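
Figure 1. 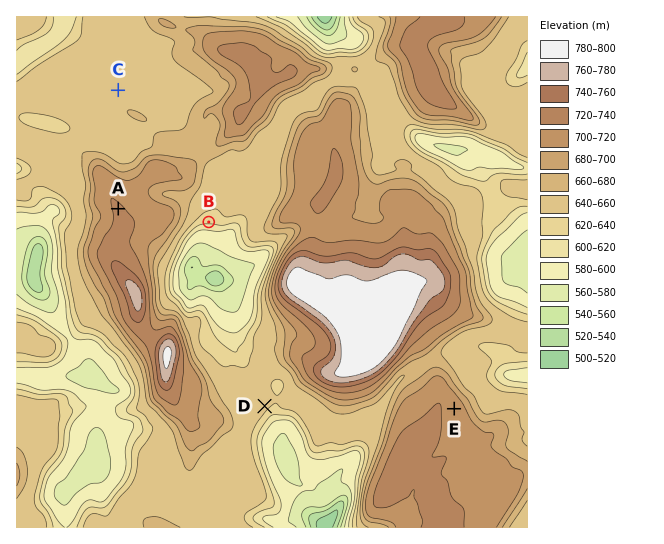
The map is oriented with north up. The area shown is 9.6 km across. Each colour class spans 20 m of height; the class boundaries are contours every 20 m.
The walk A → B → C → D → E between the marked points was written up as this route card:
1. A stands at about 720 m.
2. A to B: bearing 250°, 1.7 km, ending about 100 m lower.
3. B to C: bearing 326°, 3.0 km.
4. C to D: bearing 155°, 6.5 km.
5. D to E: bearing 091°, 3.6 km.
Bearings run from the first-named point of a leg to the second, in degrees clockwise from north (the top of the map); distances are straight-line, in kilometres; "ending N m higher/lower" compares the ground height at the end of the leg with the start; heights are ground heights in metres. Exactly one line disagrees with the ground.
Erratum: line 2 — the bearing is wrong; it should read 98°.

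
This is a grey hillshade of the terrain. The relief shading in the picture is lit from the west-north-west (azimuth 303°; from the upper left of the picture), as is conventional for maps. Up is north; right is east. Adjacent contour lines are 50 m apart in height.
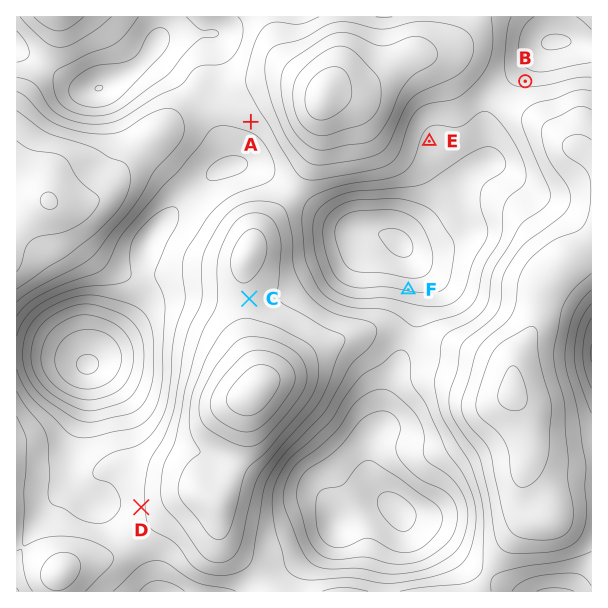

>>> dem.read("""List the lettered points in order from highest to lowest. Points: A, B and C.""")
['C', 'A', 'B']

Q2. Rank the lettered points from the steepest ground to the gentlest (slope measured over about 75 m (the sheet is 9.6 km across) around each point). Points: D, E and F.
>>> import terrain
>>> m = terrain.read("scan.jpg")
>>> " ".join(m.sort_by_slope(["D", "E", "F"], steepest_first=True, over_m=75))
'F D E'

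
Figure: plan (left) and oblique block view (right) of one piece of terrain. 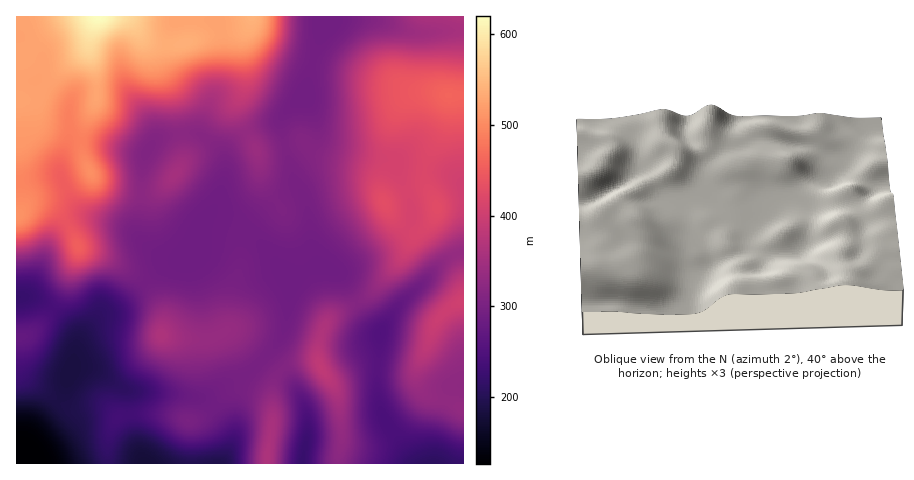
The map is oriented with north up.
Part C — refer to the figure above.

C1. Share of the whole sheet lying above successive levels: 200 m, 95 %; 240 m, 88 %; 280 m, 80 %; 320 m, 50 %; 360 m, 34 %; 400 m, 26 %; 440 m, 16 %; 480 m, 12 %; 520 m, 7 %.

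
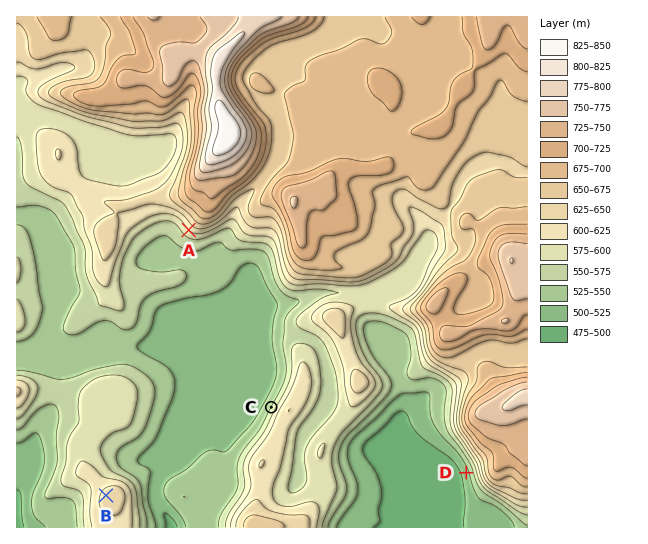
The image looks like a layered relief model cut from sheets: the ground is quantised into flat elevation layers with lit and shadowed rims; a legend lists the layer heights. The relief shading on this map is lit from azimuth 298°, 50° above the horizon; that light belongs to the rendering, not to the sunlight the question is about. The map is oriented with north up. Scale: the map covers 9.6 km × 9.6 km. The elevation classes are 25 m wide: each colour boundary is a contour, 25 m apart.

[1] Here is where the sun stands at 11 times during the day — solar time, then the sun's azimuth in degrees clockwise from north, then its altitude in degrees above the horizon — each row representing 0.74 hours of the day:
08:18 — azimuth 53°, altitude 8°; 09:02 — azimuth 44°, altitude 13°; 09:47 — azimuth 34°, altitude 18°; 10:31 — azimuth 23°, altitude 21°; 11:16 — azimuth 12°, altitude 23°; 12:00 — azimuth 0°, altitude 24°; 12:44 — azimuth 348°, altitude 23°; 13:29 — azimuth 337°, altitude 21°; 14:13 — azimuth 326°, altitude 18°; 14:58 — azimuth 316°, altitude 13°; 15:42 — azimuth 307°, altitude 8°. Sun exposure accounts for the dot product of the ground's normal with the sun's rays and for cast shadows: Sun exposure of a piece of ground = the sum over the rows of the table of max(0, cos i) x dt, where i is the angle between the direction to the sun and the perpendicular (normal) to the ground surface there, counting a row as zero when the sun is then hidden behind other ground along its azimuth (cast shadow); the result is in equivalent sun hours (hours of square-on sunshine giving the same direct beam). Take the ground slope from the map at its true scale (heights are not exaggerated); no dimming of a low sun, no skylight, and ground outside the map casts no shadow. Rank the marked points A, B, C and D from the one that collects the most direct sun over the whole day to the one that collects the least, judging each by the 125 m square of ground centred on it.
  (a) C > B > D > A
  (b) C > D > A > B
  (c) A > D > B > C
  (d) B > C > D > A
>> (a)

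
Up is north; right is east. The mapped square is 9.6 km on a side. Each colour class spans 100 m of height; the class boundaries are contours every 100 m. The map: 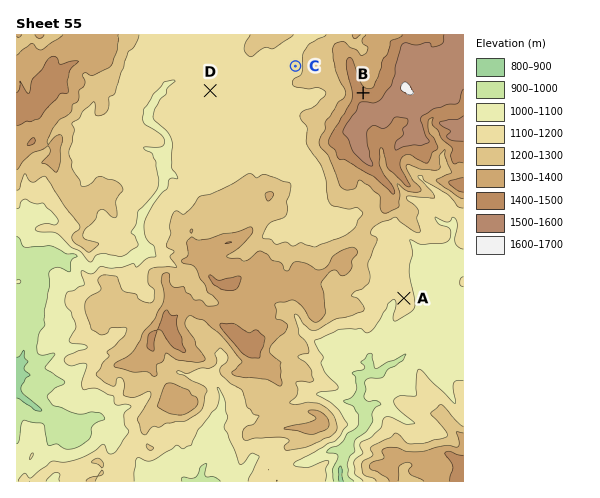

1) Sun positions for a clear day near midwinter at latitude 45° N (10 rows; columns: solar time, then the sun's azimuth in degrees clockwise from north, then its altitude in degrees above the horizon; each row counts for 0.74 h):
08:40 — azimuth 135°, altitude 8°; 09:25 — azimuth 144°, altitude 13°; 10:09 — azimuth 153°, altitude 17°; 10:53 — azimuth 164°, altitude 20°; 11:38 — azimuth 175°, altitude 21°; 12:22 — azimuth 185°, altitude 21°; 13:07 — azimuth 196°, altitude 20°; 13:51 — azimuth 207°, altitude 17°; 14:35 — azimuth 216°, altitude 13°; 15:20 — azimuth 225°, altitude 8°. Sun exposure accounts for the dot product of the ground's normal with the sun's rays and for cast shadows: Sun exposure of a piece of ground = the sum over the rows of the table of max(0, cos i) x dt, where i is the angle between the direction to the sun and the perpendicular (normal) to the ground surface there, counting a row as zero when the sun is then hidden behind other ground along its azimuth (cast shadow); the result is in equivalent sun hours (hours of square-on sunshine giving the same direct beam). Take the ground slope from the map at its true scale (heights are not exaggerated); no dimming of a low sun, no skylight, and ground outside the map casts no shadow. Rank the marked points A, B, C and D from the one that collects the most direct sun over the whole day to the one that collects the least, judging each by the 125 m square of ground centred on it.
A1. A > C ≈ D > B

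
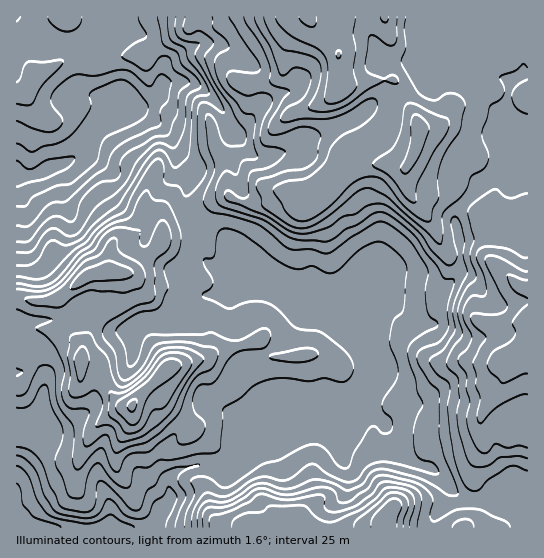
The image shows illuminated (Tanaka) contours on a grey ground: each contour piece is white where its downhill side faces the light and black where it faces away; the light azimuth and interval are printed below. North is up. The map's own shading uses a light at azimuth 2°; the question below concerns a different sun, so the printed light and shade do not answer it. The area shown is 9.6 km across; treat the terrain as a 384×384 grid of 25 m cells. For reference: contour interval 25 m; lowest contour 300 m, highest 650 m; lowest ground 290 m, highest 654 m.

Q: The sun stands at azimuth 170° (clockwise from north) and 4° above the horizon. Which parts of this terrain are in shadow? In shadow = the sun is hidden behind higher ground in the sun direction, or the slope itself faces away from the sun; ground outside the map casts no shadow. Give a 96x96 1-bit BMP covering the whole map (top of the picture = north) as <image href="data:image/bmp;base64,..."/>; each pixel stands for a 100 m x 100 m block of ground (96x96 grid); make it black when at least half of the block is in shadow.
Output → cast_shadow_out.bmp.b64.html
<image width="96" height="96" href="data:image/bmp;base64,Qk2+BAAAAAAAAD4AAAAoAAAAYAAAAGAAAAABAAEAAAAAAIAEAAATCwAAEwsAAAIAAAAAAAAA////AAAAAAAAAAAAAAAAAAAAAAAAAAAMAgAA/4AA8AAAAAAf//wA//AA//gAAAAP//w8//wA/+AAAAAP//n+P/4A/4AAAAAH////P/+A/gAAAAAD///////n+AAAAAAA////////4AAAAAAAf///////wAAAAAAB////////wAAAAAAB///////+AAAAAAAB///////8AAAAAAAA///////4AAAAAAAAf//////wAAAAAAAAP//////gAAAAAAAAD//////gAAAAAAAAB//////AAAAAAAAAB//////AAAAAAAAAA//////AAAAABAAAA/////+AAAAABgAAAf//f/+AAAAABwAAAH/8P/8AAAAAA4AAAB/gH/8AAAAAADwAAAGAD/4AAAAAAD4AAAAAB/4AAAAAAD4AAAAAA/wAAAAAAD8AAAAAA/wAAAAAwD+AAAAAAfgAAAAAwH/AAAAAAfgAAAAAAH/gAAAAAPAAAAAAAH/wAAAAAPAAAAAAAD//AAAAAGAAAAAAIf//8AAAAAAP/gAAMf//+AAOAAA///AAMf///gAfgAA///wAGf///4APgAB//fwAPH////APAAB/8AAA+H////gAAAA/4AAA+D//8AgAAAA/4AAAOA//8AAAAAA/w/wAMAP/4AAAAAABz/8AAgD/wAAAAAAB//8AAAB/AAAAAAAA/8D/AAA+AAAAAAAAf4D/gAAcAAAAAAAAfwD/wAAAAAAAAAAAfgD/8AAAAAAAAAAAfgP/+AAAAAAAAAAAPAf//wwAAAAAAAAAPA////4AAAAAAAAAGD////8AAAAAAAAAEP////8AAAAAAAAAA/7///4AAAAAAAAAB/7//8gAAAAAAAAAB/7//8AAAAAAAAAAB/7///gAAAAAAAAAAez///wAAAAAAAAAAAD///4AAAAAAAAAAAD///4AAAAAAAAAAAD///4AAAAAAAAAAAD///4wAAAAAAAABwD///8wAAAAAAAAB4D///8wYGAAAAAAA4D///8YcMAAAAAAAwD///8MfwP+AAAAAAD///+Ofw//AAAAAAD///+Gfg//gAAAAAD////GPh//wAAAAAD////iCB//wAAAAAD////yAD//wB4AAAD////8AP//wB4AAAD////8Afz/gA4AAAAf///8AfgOOAQAAAAH///8APAAPgAAAAAD///4AJQAH4AAAAAB///4AAYAB8AAAAAA///wAAeAAeAHAAAAf//wBAfAAGA/AAAAf//wPAP4AAB/AAAAP//4fAP+AAB/AAAAP//w+AP/gAB+4AAAD//j+AD/gAB+4AAAAD+D8AA/wAB44AAAAB8D8AAHwABwQAAAAAAB4D4BgABwAAAAAAAAQHwAAAAgAAAAAAAAAHgAAAAAAAAAAAAAAGAAAAAAAAACAAAADwAAAAAAAAAAAAAAPwAAAAAAAAAAAAMAPgAAAAAAAAAAAAAAGAAAAAAAAAAAAAAAAAAAAAAAAAAAAAAAAAAAAAAAAAAAAAAAAAAAAAAAAAAAAAAAAAAAAAAAAAA="/>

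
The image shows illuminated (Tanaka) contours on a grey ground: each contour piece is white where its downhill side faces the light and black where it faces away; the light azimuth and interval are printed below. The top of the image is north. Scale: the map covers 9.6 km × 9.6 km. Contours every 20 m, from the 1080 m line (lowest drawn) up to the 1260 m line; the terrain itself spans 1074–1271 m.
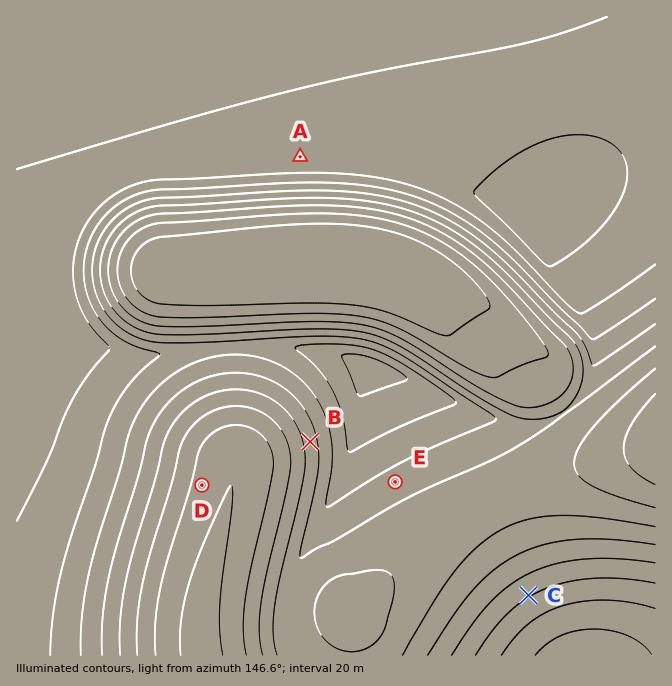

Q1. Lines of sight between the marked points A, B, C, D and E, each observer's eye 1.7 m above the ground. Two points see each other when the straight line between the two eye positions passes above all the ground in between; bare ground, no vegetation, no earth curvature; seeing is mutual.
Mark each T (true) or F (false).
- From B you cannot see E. T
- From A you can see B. F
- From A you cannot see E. T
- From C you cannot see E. F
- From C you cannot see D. T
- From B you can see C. F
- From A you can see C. T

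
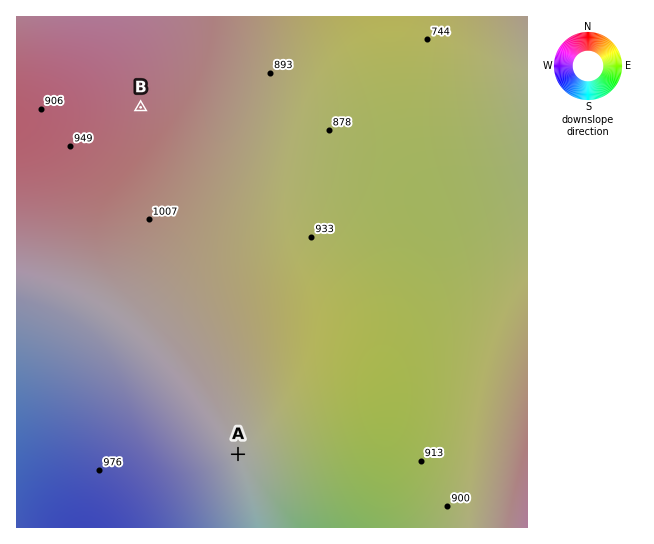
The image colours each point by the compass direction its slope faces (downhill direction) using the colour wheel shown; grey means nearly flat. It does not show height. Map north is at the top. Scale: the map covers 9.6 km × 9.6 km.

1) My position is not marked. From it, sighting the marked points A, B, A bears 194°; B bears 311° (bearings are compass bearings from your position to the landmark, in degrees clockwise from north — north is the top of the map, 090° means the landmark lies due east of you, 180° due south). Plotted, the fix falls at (292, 239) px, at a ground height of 950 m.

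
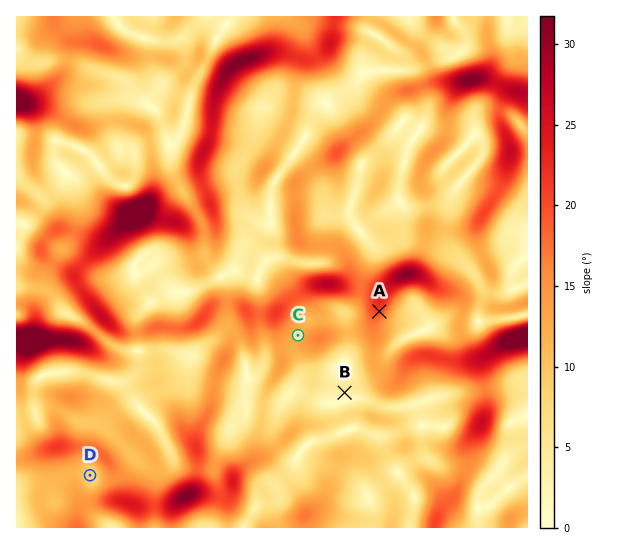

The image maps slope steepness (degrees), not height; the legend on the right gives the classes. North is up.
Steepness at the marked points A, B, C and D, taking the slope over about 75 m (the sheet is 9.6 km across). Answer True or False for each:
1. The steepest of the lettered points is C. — False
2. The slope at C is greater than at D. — True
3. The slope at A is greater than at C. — True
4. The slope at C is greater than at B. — True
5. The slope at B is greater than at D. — False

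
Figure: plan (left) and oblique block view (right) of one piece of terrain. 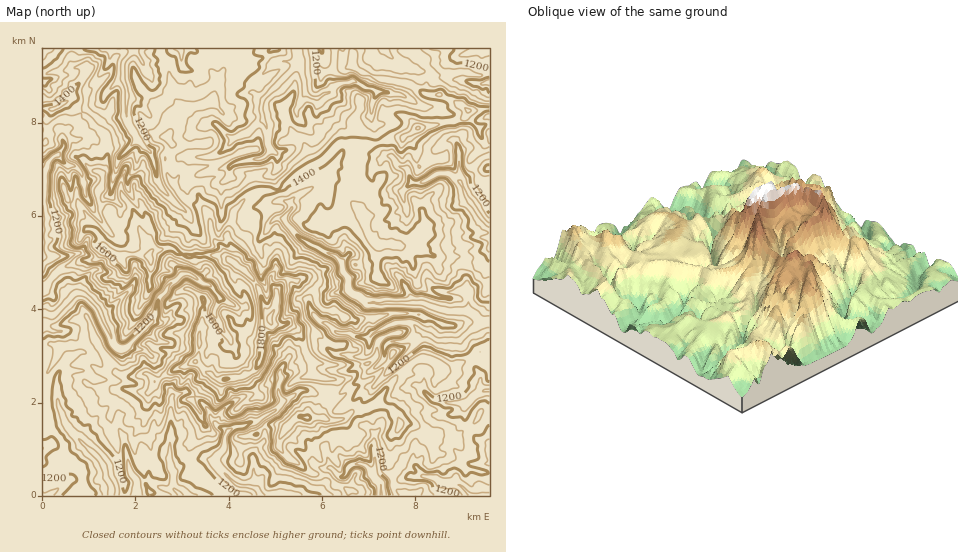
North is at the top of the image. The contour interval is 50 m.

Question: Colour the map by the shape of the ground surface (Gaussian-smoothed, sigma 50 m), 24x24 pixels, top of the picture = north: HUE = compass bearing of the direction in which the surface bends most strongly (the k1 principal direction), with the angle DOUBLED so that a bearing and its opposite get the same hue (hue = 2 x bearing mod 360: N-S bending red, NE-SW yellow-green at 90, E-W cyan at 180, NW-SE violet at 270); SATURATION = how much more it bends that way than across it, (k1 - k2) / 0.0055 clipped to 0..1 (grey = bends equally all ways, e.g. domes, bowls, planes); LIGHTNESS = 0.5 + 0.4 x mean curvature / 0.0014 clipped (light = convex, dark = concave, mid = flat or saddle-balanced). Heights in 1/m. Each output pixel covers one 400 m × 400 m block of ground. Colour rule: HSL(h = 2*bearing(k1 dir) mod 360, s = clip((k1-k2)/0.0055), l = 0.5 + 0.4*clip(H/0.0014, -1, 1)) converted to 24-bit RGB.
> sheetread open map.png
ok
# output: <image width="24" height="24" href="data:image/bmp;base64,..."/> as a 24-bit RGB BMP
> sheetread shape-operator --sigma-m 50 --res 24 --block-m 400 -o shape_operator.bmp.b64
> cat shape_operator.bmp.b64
<image width="24" height="24" href="data:image/bmp;base64,Qk32BgAAAAAAADYAAAAoAAAAGAAAABgAAAABABgAAAAAAMAGAAATCwAAEwsAAAAAAAAAAAAAWpFOYKBRnMqPQCNj1uWUKS7GQdOfhTCGZa9Yk9O8oRc4bh1xwIdFYFw0c345K9WLw5PnuXLQD4uSYMzD3oKNejoXhh8hgHJEoYejhKKwoLvFPSBQ400OeMh9R2nSY7pSjL59UBRK3OjTQyl4ikhEqOTNatnp4HkPIWsALgAz5ejJhm5LpyctcLaqVL2zZcmgd5NUhr+DPxcqgbJ1M+kki61fIyJfxbGem2RTEFFU05plGT1M8vK5baIrnLpNkS6bvZTJCjqG0MuNSoCOXq1nc5q0cKerlFuWm82ZZR9IYIyXrMmUdC+RssBqLUGOdXtL4dqkNQGAALgJtUj9s63wyliTlYdFNoE5VK9JciagYlvDq5XSdb6/mo63qWaxilGVw75rdkufg3eduK1nSFx/wYtrE1CNpjd67Pw0AJOx+9DrIF4TBC8S4azRx73rd2ngwmXUqIbIYMm7tIt3XGGrhJ46IUNg17HLqTN0oJd7dp2ekoi5fHO724ykITuYDrlToihH6NSXCDUMnu+iLwScUrAIYVIcn4dBPZ1SH29U3Ix8bX5CXBgrraNCXLV6MGcXZEivV6VosoVFeqNFNmXKoOjJ42Pvi1P5ceXXsuPz3Mb07ZGVCCAr6neamN3nZdHqTITfC1nHALpT3JjJP3KKxLeim21wX0CxrX93SoqSkUtYiOibJQsoskYMLbyRnjaV6sJnqaBQPCxS+OXTMy+IIWVqluObuB1k7J8s41L/KED/AIqXz8/uZW61uFm9wp/HaTq1lDJfsdmmNAdD/vhhANup5zvDO1uu7ebGMyaqQaCh6ZV1qi1FRdKEUZfDEYPirVMBCk0C/x8LJ7f3ST4TYEgjJGktoLtuI4Fpr4jY1vHLIAop3Z6QH7o/FzkBK34m6vS7NwmUdo3RYTKP2vnSjcXsNQkncBzr1vD1y731Nzz/tB3/sNjxXqvfy02fcUc3gtaPE0MtaQoMnqwwH4ld+9jQACdNWSnP0/jTLAAzgFUTTOFz96uLVCYeE9+fFKwVQBgVLBgHKy0GQkoBZlwNbuEcIEKYzIqe4pWxdD9VLGeU2H/cEdMs9OlxBlpvGMYAMwYAmjKYv4BBEP7/4v3A2Zzxmafbecm5IgA11MHn1fbwcwt1QzLXz9GCISdTjtaXWH0l7w+Q8CN3MH8cvKP6uvXNZySZh0rkgZvvoszp1PfsJQ9I8+alIFg+uJKavQ5rATXHycBchydEg8+ZTT6goc+oboG3Y6KiRieb65nJCMiIsO/fcTxMucuFU3HkSKDIdyRewuxCrIpJJzZ0ydCMkS5mLgoFt99iKDR3lcaWjpe4lYe6kbCAZpFea6BNlYIzMihkSZZ60vnTpRZWV2Shy9+yR1J+i0uRlzdzFdxNqGNKvnxtNYMNpAeussnVrY2zXmqhjLV/XYtTO0F5xLCZjnyshaK6ojOjTCp0fOGLsgBskuuNE37lmdZ5iEembhRTndeqPCqU3aWyeIpb20lOCF5VqJ6Qdmh5gp6IlJ6Bh8CpMhl9zNekan5FfjQ0pSdHIiVv6P/MJgdPAG6k9v+OpcRsRgs8ZcGLt7x1LGc/f35P043HwpXgamK+R4dBbYWDl551nHR7tY5MD3c3ToMP79zpLw471enVB66UewAPS9zzGd70Nf8y5UeJFxXNaG6nWXW43GjfD3opyYpKHziK0Z63vpTDZIF4jZV0VZZpznLCiAp+69KSdo4DEzPAX7IyH9ZxPMjso3Vc0pF7AIpBSAEst91cTHGfuYw/JJlSy5fnSOpUcAlPPokyVZZ8zpa3dH+dvIKkYBZjmNp5UZJLxNF5HQ5Y1IyH1ZdOMoZmZppTrM+oXyNyV8XOqsHShoJdR4VKqCBAPHwhlbEgLDyGhs20h0d/ZJ5er35sSmeHTkWn45LMzrXroj68JGNOqO+j9NP4UZ+AYbl/z3JhDg4/0r5xhJp7qYWSqGmhec3ApJK+Ly1/kr2UG499bdK8iWioyHZuDjqBsNrZhsiyUzIjjTxU0tH3V3Lsey1778DGoV1TFqMcPxNeb9Z9o2uHe6B/aWeOtJeFlYpWkzRxMXhZ4HCCizAUFEQguuvMZAAmaV4QZDwSjNfik9nkd7+AfHRFJna9vMJW45+JZ2LlFUWfjymZorl2TGWJgFJOq49/inJ+UruoUlDMXqIyyWW+vkjSgY0Aktvut9PtZWfKh3dGo6RA1ido1hceW1g8grdOzsdLtRs7H7KBhTGWm8mWcTammX+lgIp0ooSiqWuwv15FN1B9b8ZoZFOL2tOoRmFskkqNk3i6gcOSnFZzSnk2eYNH"/>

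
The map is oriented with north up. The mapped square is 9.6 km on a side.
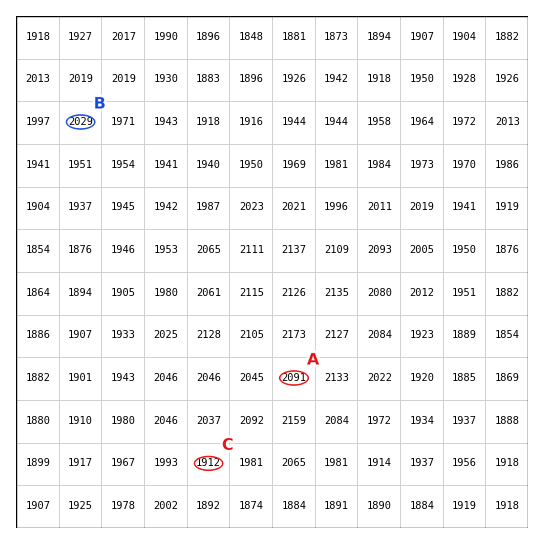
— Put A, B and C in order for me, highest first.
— A B C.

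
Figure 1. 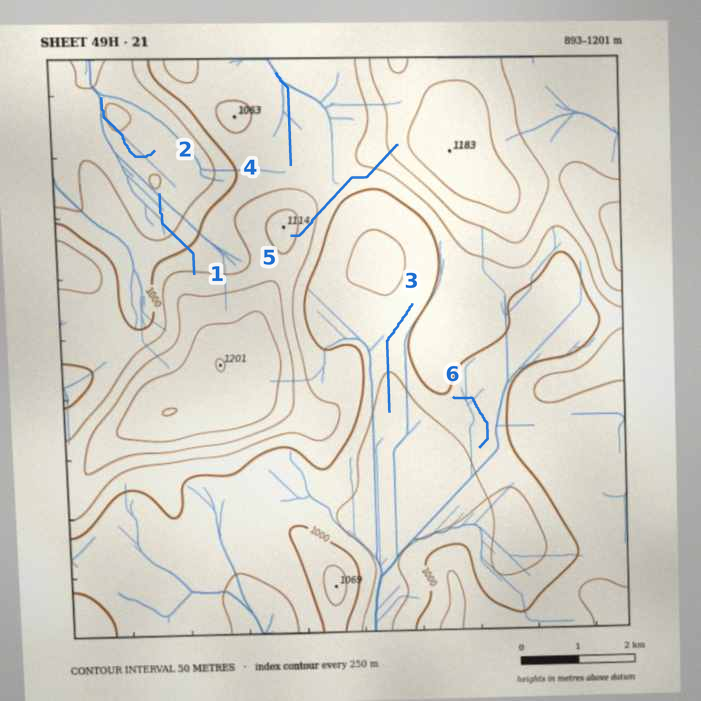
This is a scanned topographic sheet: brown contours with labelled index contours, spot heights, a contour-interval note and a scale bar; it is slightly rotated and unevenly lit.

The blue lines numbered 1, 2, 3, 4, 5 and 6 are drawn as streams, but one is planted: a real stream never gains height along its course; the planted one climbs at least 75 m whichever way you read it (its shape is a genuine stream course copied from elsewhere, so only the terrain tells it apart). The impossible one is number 5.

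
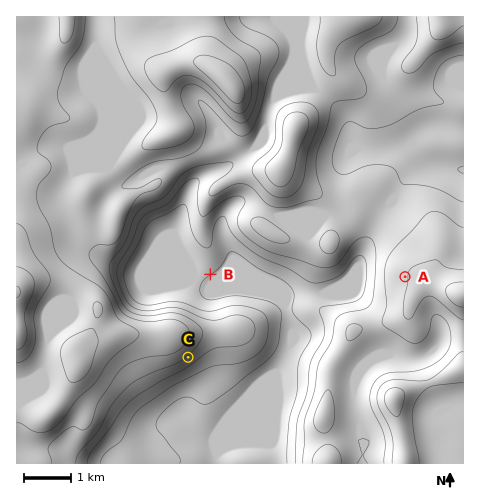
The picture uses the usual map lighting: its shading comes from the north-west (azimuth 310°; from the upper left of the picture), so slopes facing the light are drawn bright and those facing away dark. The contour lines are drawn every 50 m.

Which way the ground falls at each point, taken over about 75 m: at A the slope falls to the W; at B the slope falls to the SE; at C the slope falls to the SE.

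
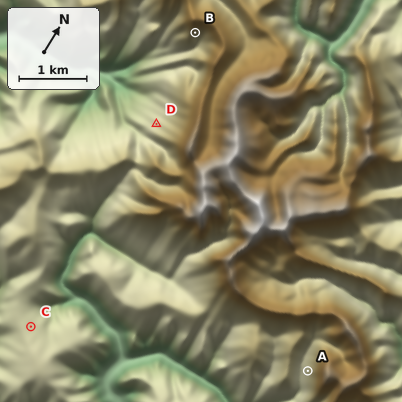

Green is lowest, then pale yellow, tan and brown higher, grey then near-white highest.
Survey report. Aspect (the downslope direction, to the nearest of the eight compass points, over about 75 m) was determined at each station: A SW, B SE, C N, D W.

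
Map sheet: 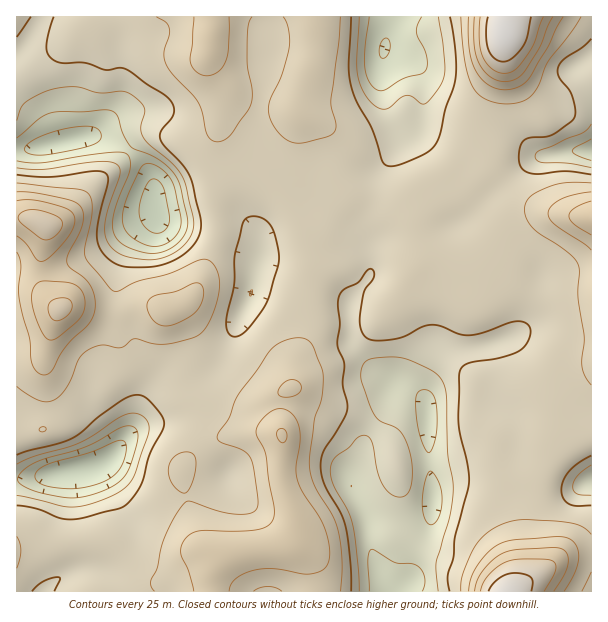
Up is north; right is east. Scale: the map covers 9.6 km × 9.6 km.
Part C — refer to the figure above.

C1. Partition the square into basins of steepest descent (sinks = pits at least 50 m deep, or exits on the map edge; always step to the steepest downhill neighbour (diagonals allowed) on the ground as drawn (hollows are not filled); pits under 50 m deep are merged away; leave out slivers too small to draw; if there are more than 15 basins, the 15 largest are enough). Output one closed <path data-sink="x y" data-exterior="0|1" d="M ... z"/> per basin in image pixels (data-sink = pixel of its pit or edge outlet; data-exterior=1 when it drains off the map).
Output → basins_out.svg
<path data-sink="155 209" data-exterior="0" d="M312 16l-296 1 0 411 19 2 7 0 2-2 0-72 8-29 8-19 12-2 29 6 21 0 18-6 12 0 19 6 5 6 10 24 0 35 7 19 40 31 23 5-14 1-27 6-12 6-21 22 2 24 14 48 8 11 17 8-11 12 0 22 101-1-3-25-4-12-11-12 1-15-14-45 1-44-3-15 0-24 3-6 9-6 2-22 7-17 6-24 0-75-3-13-36-66 2-17 12-12 13-21 3-22 18-47 2-21z"/><path data-sink="390 591" data-exterior="1" d="M336 193l-2 1-10 21-20 21 4 34-1 54-5 20-8 21-2 22-7 4-5 8 0 24 3 15-1 44 14 45-1 15 11 12 4 12 3 25 200 1 17-14 5-8 1-79 5-17 19-43 4-27 6-11 22-18 0-78-41 1-15-3-26-12-22-15-6 0-6 5-3 11-5-6-15-4-25-4-14 1 4-10 0-46-10-5-31-4-15-6-23-4z"/><path data-sink="77 471" data-exterior="0" d="M152 306l-12 0-18 6-21 0-30-6-11 2-4 6-12 42 0 72-2 2-26-1 1 163 194-1 1-21 11-12-17-8-8-11-14-48-2-24 21-22 12-6 27-6 14-1-23-5-40-31-7-19 0-35-10-24-5-6z"/><path data-sink="384 48" data-exterior="0" d="M504 16l-191 1 5 13 0 15-20 53-2 18-10 19-18 21 2 18 20 35 13 26 21-20 11-22 4 3 23 4 21 8 25 2 11 6 15-23 28-6 25-22 3-6 0-9-10-18-4-15 4-10 20-42 5-30z"/><path data-sink="591 150" data-exterior="1" d="M591 16l-86 1 0 18-5 30-20 42-4 10 4 15 10 18 0 9-3 6-16 16-16 9-21 3-10 13-8 13 2 42-4 10 14-1 25 4 15 4 5 6 3-11 16-18 10-21 11-11 23-9 56 2z"/><path data-sink="591 480" data-exterior="1" d="M591 428l-16 0-15 4-10 26-9 16-5 17-1 18 1 52-5 17 35-22 26-4z"/>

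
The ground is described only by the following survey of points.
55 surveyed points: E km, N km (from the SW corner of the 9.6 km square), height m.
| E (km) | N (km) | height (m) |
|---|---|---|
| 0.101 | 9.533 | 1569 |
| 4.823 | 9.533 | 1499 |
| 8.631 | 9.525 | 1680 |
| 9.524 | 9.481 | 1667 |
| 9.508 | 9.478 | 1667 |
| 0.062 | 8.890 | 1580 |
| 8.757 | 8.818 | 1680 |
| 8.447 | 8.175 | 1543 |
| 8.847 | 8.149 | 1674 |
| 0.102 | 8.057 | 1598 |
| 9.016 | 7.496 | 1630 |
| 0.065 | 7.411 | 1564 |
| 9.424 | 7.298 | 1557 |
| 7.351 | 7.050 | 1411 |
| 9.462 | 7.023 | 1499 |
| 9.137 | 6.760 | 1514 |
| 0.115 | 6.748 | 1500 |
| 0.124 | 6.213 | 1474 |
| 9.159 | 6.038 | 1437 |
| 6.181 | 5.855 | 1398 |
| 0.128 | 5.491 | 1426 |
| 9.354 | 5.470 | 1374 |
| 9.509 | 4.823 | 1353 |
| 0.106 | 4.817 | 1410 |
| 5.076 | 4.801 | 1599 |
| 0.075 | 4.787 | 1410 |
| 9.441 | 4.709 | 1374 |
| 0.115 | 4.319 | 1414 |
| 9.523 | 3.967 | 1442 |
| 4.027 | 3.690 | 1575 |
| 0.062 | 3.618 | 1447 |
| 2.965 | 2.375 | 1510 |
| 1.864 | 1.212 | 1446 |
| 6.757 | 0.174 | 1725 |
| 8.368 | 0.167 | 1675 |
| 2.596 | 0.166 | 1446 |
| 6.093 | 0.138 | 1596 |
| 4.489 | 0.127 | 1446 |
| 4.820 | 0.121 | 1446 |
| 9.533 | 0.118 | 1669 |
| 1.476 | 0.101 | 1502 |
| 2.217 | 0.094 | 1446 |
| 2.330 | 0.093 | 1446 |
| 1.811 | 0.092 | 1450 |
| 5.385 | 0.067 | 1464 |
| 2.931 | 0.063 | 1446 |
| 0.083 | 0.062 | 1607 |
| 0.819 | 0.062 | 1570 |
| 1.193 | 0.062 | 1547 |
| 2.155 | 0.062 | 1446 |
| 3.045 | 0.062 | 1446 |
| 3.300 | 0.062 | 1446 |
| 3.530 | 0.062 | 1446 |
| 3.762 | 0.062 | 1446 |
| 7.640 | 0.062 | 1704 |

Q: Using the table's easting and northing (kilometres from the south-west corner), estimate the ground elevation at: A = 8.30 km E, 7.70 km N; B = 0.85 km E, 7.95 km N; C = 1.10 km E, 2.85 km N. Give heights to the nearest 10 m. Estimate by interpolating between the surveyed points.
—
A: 1510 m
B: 1600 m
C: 1470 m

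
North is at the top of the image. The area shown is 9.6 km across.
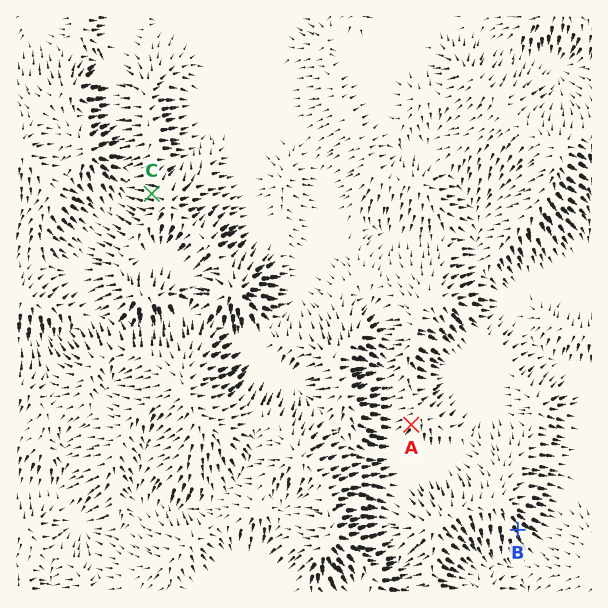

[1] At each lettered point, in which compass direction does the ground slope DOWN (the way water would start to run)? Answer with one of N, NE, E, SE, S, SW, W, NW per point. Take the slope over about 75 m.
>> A SW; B SE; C W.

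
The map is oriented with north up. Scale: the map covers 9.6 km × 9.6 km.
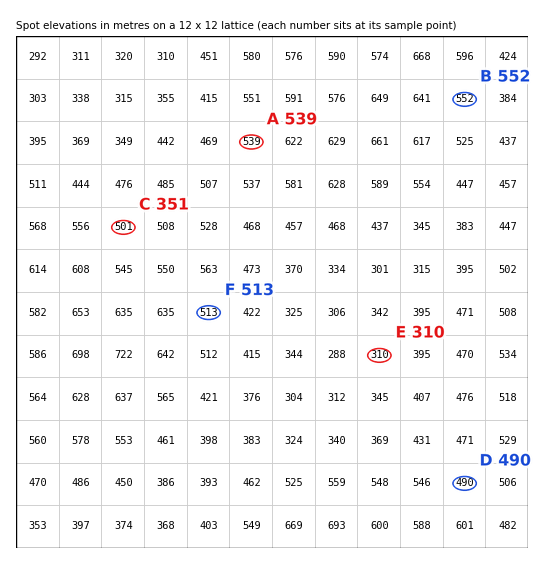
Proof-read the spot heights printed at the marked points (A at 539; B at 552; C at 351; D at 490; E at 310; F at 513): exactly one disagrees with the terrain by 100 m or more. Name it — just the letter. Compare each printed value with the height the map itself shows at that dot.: C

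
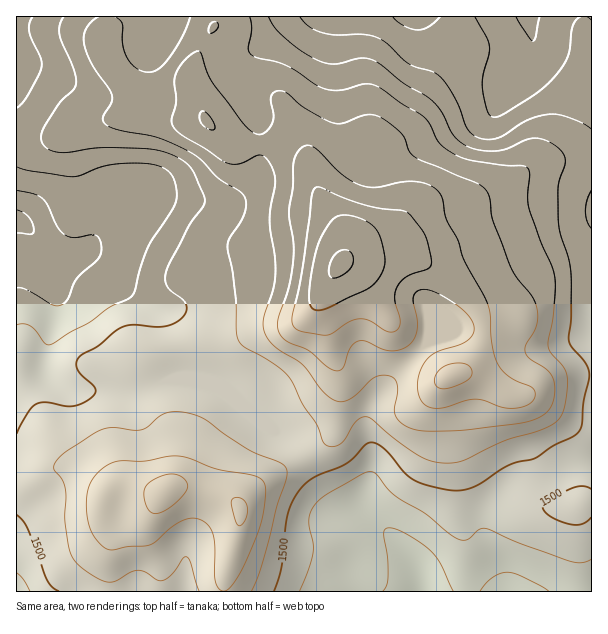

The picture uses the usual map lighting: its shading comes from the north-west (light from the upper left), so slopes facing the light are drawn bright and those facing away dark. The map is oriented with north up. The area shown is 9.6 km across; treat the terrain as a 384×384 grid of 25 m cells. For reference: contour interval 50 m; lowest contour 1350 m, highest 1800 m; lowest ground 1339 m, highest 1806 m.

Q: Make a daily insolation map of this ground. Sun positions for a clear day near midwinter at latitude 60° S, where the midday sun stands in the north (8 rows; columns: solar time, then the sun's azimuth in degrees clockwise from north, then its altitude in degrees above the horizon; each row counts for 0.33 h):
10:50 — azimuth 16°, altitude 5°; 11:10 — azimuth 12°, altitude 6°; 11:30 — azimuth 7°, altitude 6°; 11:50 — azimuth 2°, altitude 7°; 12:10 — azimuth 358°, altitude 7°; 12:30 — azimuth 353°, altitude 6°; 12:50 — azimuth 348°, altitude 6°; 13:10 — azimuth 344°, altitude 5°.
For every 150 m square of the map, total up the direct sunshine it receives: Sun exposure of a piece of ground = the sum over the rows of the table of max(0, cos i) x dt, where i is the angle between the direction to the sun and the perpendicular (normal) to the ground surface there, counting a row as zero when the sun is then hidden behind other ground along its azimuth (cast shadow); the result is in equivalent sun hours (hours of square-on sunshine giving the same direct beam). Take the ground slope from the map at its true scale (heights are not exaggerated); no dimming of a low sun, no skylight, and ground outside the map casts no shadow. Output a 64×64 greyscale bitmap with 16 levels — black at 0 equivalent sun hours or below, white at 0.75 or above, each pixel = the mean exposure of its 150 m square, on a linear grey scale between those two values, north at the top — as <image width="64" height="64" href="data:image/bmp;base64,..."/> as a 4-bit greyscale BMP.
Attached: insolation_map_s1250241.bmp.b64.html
<image width="64" height="64" href="data:image/bmp;base64,Qk12CAAAAAAAAHYAAAAoAAAAQAAAAEAAAAABAAQAAAAAAAAIAAATCwAAEwsAABAAAAAAAAAAAAAAABEREQAiIiIAMzMzAERERABVVVUAZmZmAHd3dwCIiIgAmZmZAKqqqgC7u7sAzMzMAN3d3QDu7u4A////ACIiIRESIzNDMiMzMiIjMzM0REREREREREREREREQzMyIjMyEQARESMzNEVDIiMzRERFVVVVVURERDMzMzMiIRESNEIRAAAAEjNEVlMiIzRERFVVVVVVQzMzIiIiERERESNEQyEREAABIzRWVCIjRFVVVVVVVVQiIiIiIhEAAAARM0VUMiMyAAEiI0VUMiNEVVVVRFVVQiERIiIhAAAAARFEREVDNEQhAAARNFUyIjRVZmVVVVQiEREjMyEAAAEREkRERVREVUIQAAATRUIiNFVmZmZVQiERESMzIRERESIiNERFVERFQyAAAAI0QyI0RVZmZlQyERESIyIiIiIjMzMjRVZVREREMQAAASRUQzMzREREQyEQERIiIiMzREREMyNFZmVURERDEAARJGZkMiIhESMiEQABEREREjRFVmVUMzRWZmVERVVCIiNWiYUyERAAARERAAAAERERI0Vmd3dUM0Vnh1RWeHZVZ5q7l0IRAAAAEREQAAAAABERNFZ4mXZURWiZh4mrqZmrzdy5dSEAAAABEQAAAAAAAAADRWiqh2VWeau6rN3dzMzMzMyoUhAAAAAQAAAAABAAAAA0VoiHd2Z4m7vM3u7ty6q7zcqFMQAAAAAAAAAREAAAABNEVXd3d3eJq7vM3cupmau8qYdTEAAAAAAAAAAAAAAAASMzZmd3eIiaqqqqmYiJqqmHdmUyERAAAAAAAAAAAAAAEiNmd4iZmZqpiId3iJmphlVEVEMyEAAAAAAAAAAAAAABNHeImaqqqpmHd3iJmZhlQzMzMyEAAAAAAAAAAAAAAAJFeJmqqqqqmYiImZmYdlVDMiIiEQEjMxAAAAAAAAAAE1Z4mqqqqqmZmaqqqYdmVDMhEREAAkVlMAAAAAAAAAEkVXirqYiIiHeJmqmYdmVEMxABEAABNWYxAAAAEjREMzRFeKqXVVVVVWeIh2ZmVEMxAAAAARETVVMQAAAleId2VEVomGVDRERERVZmZlVEQyAAAAESIQAld1QhE1eaqql2VWd3VERFVERERFVEMzQyEAAAATMhABSKqYdmeZq8zKh2ZmZ2ZmZVVERDMzMzMyEAAAACMyEAAnre3KmIiazdyphmZ4mYh2ZVVVVEREQyEAAAAAIiEAABSd/+yXd3eKu6mHd4q7uph3eIh3ZmZUMQAAAAERAAAAA2i925dlVEVniImImrzLqpmqu6mId2VCIQAAABAAAAATVmaIdlUyIzRWepmavMu7u8zLuph3ZVVVQhAAAAAAI0VWZlVWVEMzNFZqqpqqqrvMy6mIh2VWZniHQQAAAAJXd1VlM1ZlVVVEVnqqmZmZq7uoZVVlVFVnialzEAAAFGiGNEEkVmZndlVWaqqYh3iJqYZDM0REVWeJqoUgAAAkVkEAATV3d4mHVVZpmph3d4iYdUMzREVVVmeJhkEAABIyAAACV3d4mYdVVmiZmIiIiId2ZUREVVVVVniHYyEAEiEAACV3d4iYd2ZmZ4iIiZmHd3d3ZVVVVVVVZ4h2QyIjIQACV3d3iId3d2ZneHd4iIdmeIh2VVVVVVVneIdlVFVTIjZ4dmd3d3iIdmiHVEVnZlVniYdlVVVVVVZ4mIdmZmZlZ3dmd3d3eJiHaoZCETRVVWeJmHZmZmVVRWeamId3eIh3Zmd4d3eIiId5dTEAE0VmZ3iIh3d3ZlREV5qpmYiImId3iJh3d3iId3YyIhESRWdneIiIiIh3ZURXmqq7uoiIiIiZmHd3d3d3cQEiIhI1Zndmd4mZiHdlVVaJvN7cqId3eIh2Znd3ZmZgACNEMjNFVUVWZmZmd3ZmZnnO//26h3ZmZmZmZ3ZlVVAAE1VUMiIiERERERNGZ3dmet//7cuph3ZmZmZmZmVVQAACRVQhAAAAAAAAACRnd2aKzd3MzMu6mHd3d2VVZVRAAAASIQAAAAAAAAAAE0VmZ5q7uqq8zdy6qZmYdVVUQzAAAAAAAAAAAAAAAAASNFVomrqpmavN3czMzLqHVUQzMQAAAAAAAAAAAAAAABI0VomqqpiImqvMze//7bl2VVVSIQAAAAAAAAAAAAABM0VnmqqYh3d3iavO////26mHd2RDMhAAAAAAAAAAACRVVniaqYdmVWZnis7////ty6qYhmZVQxAAAAAAAAACV3d3eJmZh2VWZ3eJvN7//+3cupmHd3dlQyERABEREkaJiHd4mqqYd3iJmZmaqrzd7ty6mYiIh3dmVUREVWVVeJmHdmeauqmZmau7uqmIiazd3KmZmYiIiIiHdmZ3d2eKqYZVZ5q6qqqqu8zLqYd3m83LqYiIiIiIiHZmZ3dmaKqodlVnmqqqqqu83cyph3eJvMupiIiIiIh2VEVmZVVpqpdmd4mqu7u7u8zdy6h3Znibu6mHeIiIhkMiNXiHVXmph3iau7u7u7u8zdy6mHZlVomqqYd3eIdkMiNXq7qYiIh3iavMzMy7u8zMzLmHZVRFaJqph3ZmZUMiJHm8zLuYdneaq8zMu7u7zMzLqYdlVERWiJiHZEQzIiNGeZq7zKdUVnmqvMy7u7u7u7qph2ZVRFZ3d3ZjMzIjNWd3d4m7p0MzV4q7u7u7zMu6qZmHdmZmZmZmZlREREVnd2VEV5qXQiI1iau7u7zMzLqZiId3d3d3ZmZmZVVWZ4iIZDNXiZdkREaJqqqqq7zMupmIh3d4iHdmZmZ3eIiImZiHZmeImId3d4mZmIiImZmZmIh3d3d3d2Znd3"/>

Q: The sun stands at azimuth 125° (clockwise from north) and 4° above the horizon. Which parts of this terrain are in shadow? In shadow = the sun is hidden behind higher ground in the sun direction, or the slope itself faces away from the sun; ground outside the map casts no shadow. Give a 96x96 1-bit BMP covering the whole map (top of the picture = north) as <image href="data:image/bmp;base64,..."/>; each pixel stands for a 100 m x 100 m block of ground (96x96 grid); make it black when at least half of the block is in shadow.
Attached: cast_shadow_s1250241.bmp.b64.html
<image width="96" height="96" href="data:image/bmp;base64,Qk2+BAAAAAAAAD4AAAAoAAAAYAAAAGAAAAABAAEAAAAAAIAEAAATCwAAEwsAAAIAAAAAAAAA////AAAAAAAwAAADgAAAAAAAAABwAAAHgAAAAAAAAAB4AAAPwAAAAAAAAAA4AAAPwAAAAAAAAAAQAAAPwAAAAAAAAAAAAAAf4AAAAAAAAAAAAAAf4AAAAAAAAAABwAAf4AAAAAAAAAAD4AAP8AAAAAAAAAAD4AAP8AAAAAAAAAAD8AAH8AAAAAAAAAAD8AAB8AAAAAAAAAAH8AAAIAAAAAAAAAAH+AAAAAAAAAAAAAAP+AAAAAAAAAAAAAAP+AgAAAAAAAAAAAAP/AwAAAAAAAAAAAAH/B4AAAAAAAAAAAAH/h+AAAAAAAAAAADH/z/AAAAAAAAAAADn///gAAAAAAAAAAD////gAAAAAAAAAAD////wAAAAAAAAAAD////gAAAAAAAAAAD////AAAAAAAAAAAD///8AAAAAAAAAAADz//wAAAAAAAAAAADx/+AAAAAAAAAAAADx/gAAAAAAAAAAAADz/gAAAAAABAAAAADz/g8AAAAAD4AAAADj/A8AAAAAD+AAAAAH8AAAAAAAD/AAAAAHAAAAAAAAB/gAAAAAAAAAAAAAB/wAAAAAAAAAAAAAB/wAAAAAAAAAAAAAA/8AAAADAAAAAAAAA/+AAAAHgAAAAAAAA//AAAAHwAAAAAAAAf/gAAAP8AAAAAAAAP/wAAAP/wAAAAAAAH/wAAAP/8AAAHAAAB/wAAAP/+D4APgAAAhwAAAP//H4B/wAAAAAAAAP//P4D/4AAAAAAAAP//PwH/8AAAAAAAAf//AAP/+AAAAAAAAf//AAf//AAAAAAAAf//gA///AAAAAAAA///4B///gAAAAAAA/8P8B///gAAAAAAA/8P+D///wAAAAAAA/+f/H///wAAAAAAA/+f/v///wAAAAAAAf+//////4AAAAAAAAB//////4AAAAAAAAD//////8AAAAAAAAB//////8AAAAAAAAB//////+AAAAAAAMA//////+AAAAAAAeA//////+AAAAAAAeAf//////AAAAAAAfAf//////AAAAAAAOAf//////fgAAAAAAAf/////4f4AAAAAAA//////Af8AAAAAAA/////+Af+AAAAAAA/////+Af+AAAAAAA/////+AP8AAAAAAA/////+AHgAMAAAAAf////+AAAAf8AAAAP////+AAAA/+AAAAH//h/8AAAA//AAAAD/8Af8AAAB//AAAAAfAAf8AAAB//gAwAAAAAf4AAAB//gD4AAAAAf4AAAA//wD8AAB4AfgAAAA//wD+MAD8AAABgAA//wD+fgH8AAADwAAf/4D+/gP8AAAHwAAf/8D//AP8AAAHwAAP/8D/+Af4AAAPwAAD/+D/8Af4AAAPwAAB/+D/8A/4AAAfwAAA//D/8A/4AAAfwAAAP/D/+B/4AAAfwAAAH/D/+B/4AAA/wAAAH/Dz+B/8AAA/wAAAD/AD+D/8AAA/wAAAB/AH+D/8AAAfwAAAB/AP+B/+AAAfwAAAA/Af+B/+AAAPwAAAA/B//A//AAACAAAAA/D//Af/AAAAAAAAA/g="/>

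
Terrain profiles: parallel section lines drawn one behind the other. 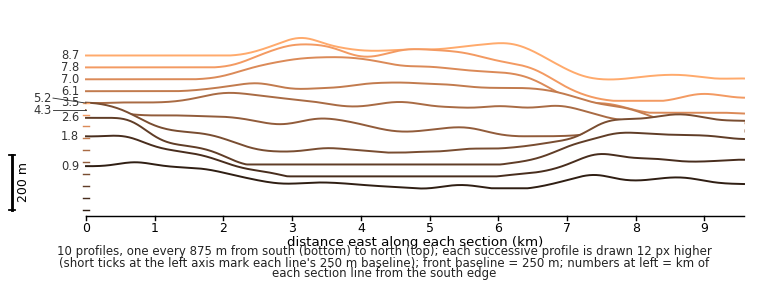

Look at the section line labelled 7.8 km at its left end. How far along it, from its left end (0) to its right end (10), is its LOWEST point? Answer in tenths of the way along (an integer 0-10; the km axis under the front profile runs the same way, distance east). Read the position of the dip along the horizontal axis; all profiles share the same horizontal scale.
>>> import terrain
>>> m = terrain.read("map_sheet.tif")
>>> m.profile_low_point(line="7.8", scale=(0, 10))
9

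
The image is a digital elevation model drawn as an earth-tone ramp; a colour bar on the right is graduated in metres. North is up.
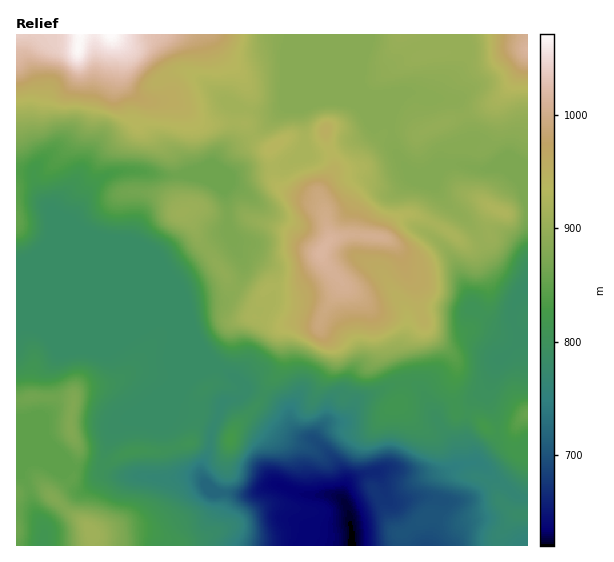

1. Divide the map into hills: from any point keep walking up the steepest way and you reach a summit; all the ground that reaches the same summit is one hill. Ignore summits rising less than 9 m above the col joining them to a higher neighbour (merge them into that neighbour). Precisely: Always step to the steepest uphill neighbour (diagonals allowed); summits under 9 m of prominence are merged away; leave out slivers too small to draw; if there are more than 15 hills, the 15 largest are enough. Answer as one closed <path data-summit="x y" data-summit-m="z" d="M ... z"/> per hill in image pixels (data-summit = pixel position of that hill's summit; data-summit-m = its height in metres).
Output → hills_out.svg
<path data-summit="322 252" data-summit-m="1016" d="M389 123l-7 0-9 4-8 8-34 16-13 4-8 0-5-2-4 4-23 10-32 3-16 7-26-1 20 12 4 19 0 24 15 29 1 9-7 18-10 11-28 3-15 4 5 27 14 23 8 10 11 4 16 10 6 6 2 6 8 0 11 4 17 11 7 10 4 13 10 9 11 3 11-16 21-6 13-20 40-16 10 0 10 4 18 30 0-4 8-6 24-5 13-8 9-10 8-24 6-3 16-18 6-2-5 0-5-5-5-16 4-15 9-10-23-14-6-6-9-15-11-25-33-32-8-12-2-8 3-6-10 4-12 0-6-6-13-22z"/><path data-summit="111 35" data-summit-m="1071" d="M365 34l-270 0 1 38-7 44-23 27-27 20 2-7-9-24 0-23 4-13 0-13-9-23 0-12 4-13-14-1-1 138 17 2 4 15 15 24 6 6 11 6 19-34 18-16 12-4 25 0 18 4 40-2 10-6 14-16 38-22 23-23 21-1 18-6 16 0 17 4 13 7-11-25 1-21 4-16z"/><path data-summit="91 531" data-summit-m="910" d="M213 365l-20 9-13 13-5 9-17 15-13 6-19 2-10 8-13 33 1 8 10 7-40-8-15 0-17-6-12 0-9 7-1 7 9 14 6 23 9 16-1 18 309-1 0-16-4-20-4-8-6-4-32-2-27-10-8 0-18 9-38-1-10-9-4-9 0-8 8-16 2-18 10-29 5-3 13-3 6-7-1-6-6-6z"/><path data-summit="71 431" data-summit-m="879" d="M167 314l-9 0-4 3-137 0-1 146 26-2 17 6 15 0 40 8-10-7-1-8 13-33 10-8 19-2 13-6 17-15 5-9 13-13 19-9-20-26z"/><path data-summit="527 49" data-summit-m="1014" d="M527 34l-162 1 0 13-5 27 0 10 3 8 6 14 17 16 3 1 6 25 9 16 10 12 16-2 15-10 20 0 10 4 14 0 10-4 19 12 10 14z"/><path data-summit="182 212" data-summit-m="906" d="M143 171l-25 0-9 3-11 7-13 14-16 29 8 7 14 8 100 99-7-33 15-4 28-3 10-11 7-18-1-9-15-29 0-24-3-15-4-7-18-10-42 0z"/><path data-summit="17 220" data-summit-m="851" d="M29 173l-13 0 0 143 138 1 4-3 8 0-75-75-14-8-7-6-12-6-6-6-15-24-4-14z"/><path data-summit="230 440" data-summit-m="825" d="M254 391l-8 0-7 7-13 3-5 3-10 29-2 18-8 16 0 8 4 9 10 9 16 1 22 0 18-9 8 0 27 10 28 0 8 4 2-20-13-23-16-15-14-4-8-8-4-13-7-10-12-8z"/><path data-summit="502 212" data-summit-m="926" d="M499 165l-10 4-14 0-10-4-20 0-4 1-4 5-4 8 0 5 10 15 33 32 11 25 9 15 22 16 9 3 1-98-4-9-6-6z"/><path data-summit="527 415" data-summit-m="856" d="M527 338l-6 1-16 18-6 3-10 27-18 17-6 21 0 12 7 19 0 7 13 4 13 15 19 15 9 2 2 0z"/><path data-summit="81 35" data-summit-m="1070" d="M94 34l-63 0-2 3-2 23 9 23 0 13-4 13 0 23 9 24 0 6 25-19 23-27 7-44z"/><path data-summit="527 515" data-summit-m="782" d="M485 467l0 6-2 8-14 17-15 4-14-1-10 45 98-1 0-45-11-3-19-15z"/><path data-summit="274 147" data-summit-m="938" d="M305 105l-19 1-23 23-38 22-14 16-14 6 4 2 29 2 16-7 32-3 23-10 3-4 0-28-3-17z"/><path data-summit="326 129" data-summit-m="953" d="M341 99l-23 2-17 7 3 17 0 27 2 2 12 1 13-4 34-16 8-8 12-4-18-16z"/><path data-summit="17 493" data-summit-m="861" d="M25 463l-9 1 0 81 26 1 2-18-9-16-6-23-9-14 0-4z"/>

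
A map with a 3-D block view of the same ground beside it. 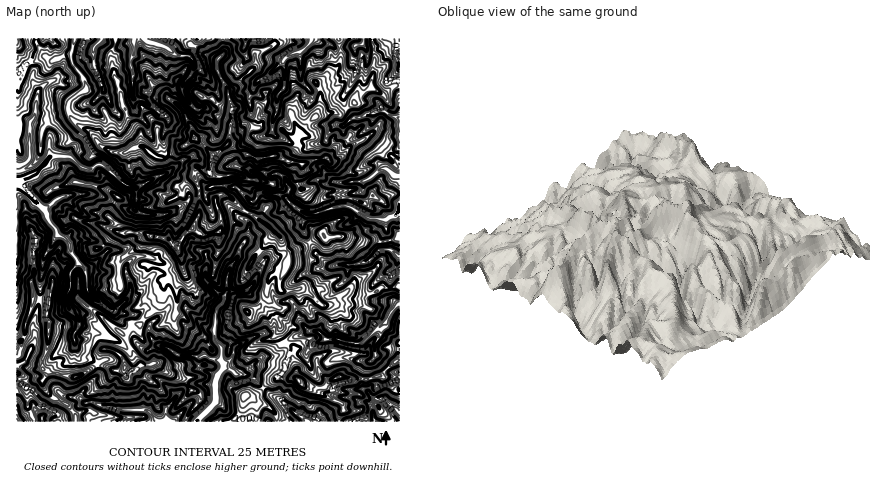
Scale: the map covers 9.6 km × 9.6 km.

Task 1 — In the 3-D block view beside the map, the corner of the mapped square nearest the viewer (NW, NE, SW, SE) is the NW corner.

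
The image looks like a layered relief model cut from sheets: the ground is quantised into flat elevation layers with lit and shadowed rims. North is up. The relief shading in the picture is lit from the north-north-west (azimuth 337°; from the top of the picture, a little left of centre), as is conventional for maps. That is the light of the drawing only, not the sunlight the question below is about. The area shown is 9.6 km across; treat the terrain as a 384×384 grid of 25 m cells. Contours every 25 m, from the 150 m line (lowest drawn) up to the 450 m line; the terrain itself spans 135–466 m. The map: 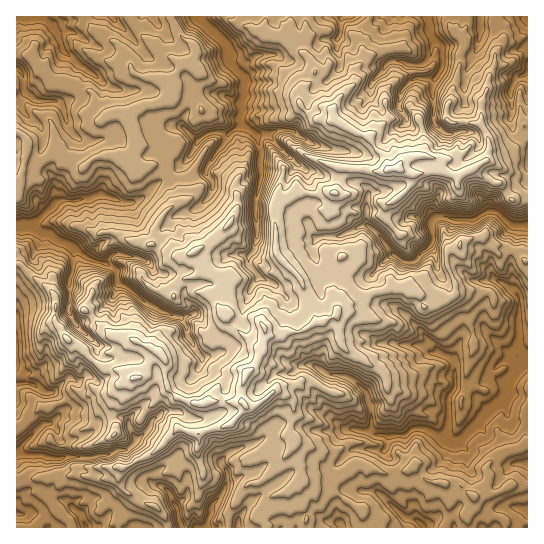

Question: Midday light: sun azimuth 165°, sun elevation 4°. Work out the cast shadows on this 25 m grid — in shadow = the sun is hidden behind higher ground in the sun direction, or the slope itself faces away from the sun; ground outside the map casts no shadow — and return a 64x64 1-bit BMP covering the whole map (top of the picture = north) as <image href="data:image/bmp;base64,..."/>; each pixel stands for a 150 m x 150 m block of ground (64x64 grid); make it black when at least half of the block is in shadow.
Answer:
<image width="64" height="64" href="data:image/bmp;base64,Qk0+AgAAAAAAAD4AAAAoAAAAQAAAAEAAAAABAAEAAAAAAAACAAATCwAAEwsAAAIAAAAAAAAA////AAAAAADAEAAAAwDMAOMAAMgAAcQHBkAwzAADAY4EoOTmAD4AAAAD5HOAfABAAAHAOOAAAczQYIA+AAAf7/+AAGMBh5/P//4AIID//+b//4A8AH//+Offwg4B///+ffPgAQ////8///+Anf/+/5/+/+ACCEZ+h/N+8AwAEn7bgLAEABQCPvwAD/4AIAMO/aAP94HgAwbz+B/z9+AHA+DDD/n/wEMDgD8P/H4H/wuAfg/8CAf8AMBwb/4AP/gAweH+PgAfEIDjz+88wAAAAHf//x34AAAAfz//D/4DgAB///Zv5gcAAH//wG/jgAAFf/+Bz8GQBgx///OPgBwM/D/+/A8AH82wf//gfxAP+AD//8B+IAf8AP//HH9kB/wB//g/DwfmPgf/x7+HB/4/j///v8cAef//////5wAx//7////nAAhf/H////cACBxwL///9wAPBEIO////7++AAwA4////wAAYgAB/9/8AZxCAgD//+f8nwJPMP//v/43gk/wf/////+AT+A///+f/5vMAP//+H//+4wAf//h///7aAAR/9v//x//cAH/P///H+b/A/4///8/gP8Dfb7//5sD8AB/////nx/Bwf////+eP4eD/////8B+Rwf/////833Oce+////bf5zvwH///+P+Od+Af///5/z3vg5////n/ec8f3////Q=="/>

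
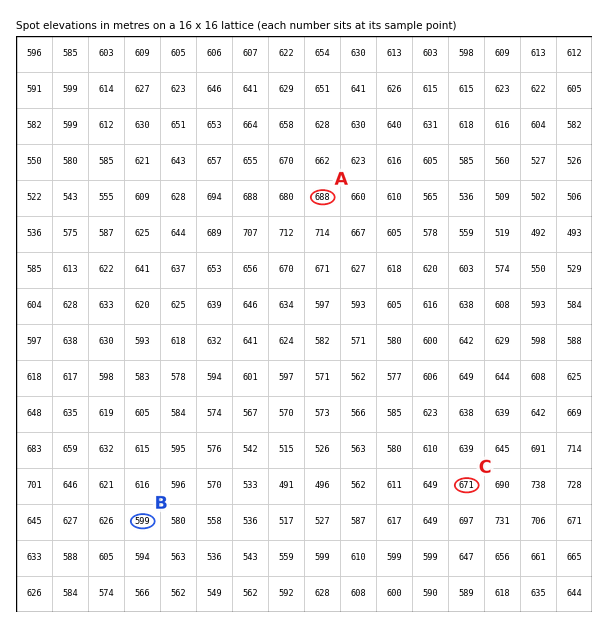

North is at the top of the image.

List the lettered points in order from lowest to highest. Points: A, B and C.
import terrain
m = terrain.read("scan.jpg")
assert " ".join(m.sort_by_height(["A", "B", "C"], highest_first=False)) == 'B C A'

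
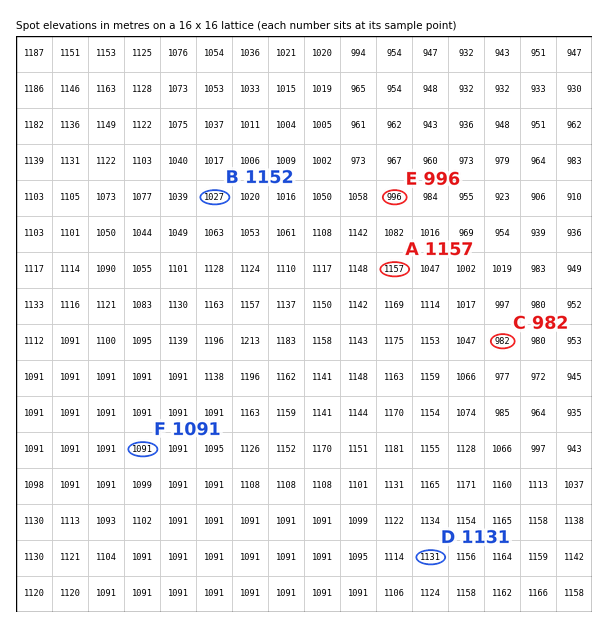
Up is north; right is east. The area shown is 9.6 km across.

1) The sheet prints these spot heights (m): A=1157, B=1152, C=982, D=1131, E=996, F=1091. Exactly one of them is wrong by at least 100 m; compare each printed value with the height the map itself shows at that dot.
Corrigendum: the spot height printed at B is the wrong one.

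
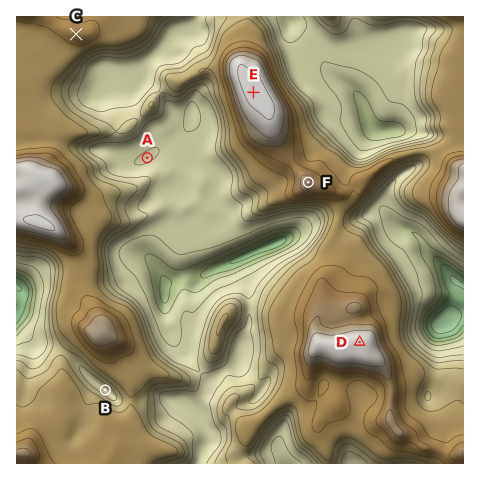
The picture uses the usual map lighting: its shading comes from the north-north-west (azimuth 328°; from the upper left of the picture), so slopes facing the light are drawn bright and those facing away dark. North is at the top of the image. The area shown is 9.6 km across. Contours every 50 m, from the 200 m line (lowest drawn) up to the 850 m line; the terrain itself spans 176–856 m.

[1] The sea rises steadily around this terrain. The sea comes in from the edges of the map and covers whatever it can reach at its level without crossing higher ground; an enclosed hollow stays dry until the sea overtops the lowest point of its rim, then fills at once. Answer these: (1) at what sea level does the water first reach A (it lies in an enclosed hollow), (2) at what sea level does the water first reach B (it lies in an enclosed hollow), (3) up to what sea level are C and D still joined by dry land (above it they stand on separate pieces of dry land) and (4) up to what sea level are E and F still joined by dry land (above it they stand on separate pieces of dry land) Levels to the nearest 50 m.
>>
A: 450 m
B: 550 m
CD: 500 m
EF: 700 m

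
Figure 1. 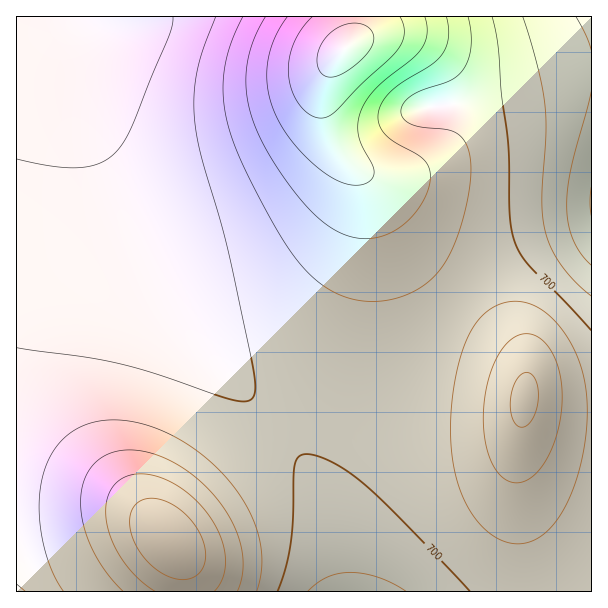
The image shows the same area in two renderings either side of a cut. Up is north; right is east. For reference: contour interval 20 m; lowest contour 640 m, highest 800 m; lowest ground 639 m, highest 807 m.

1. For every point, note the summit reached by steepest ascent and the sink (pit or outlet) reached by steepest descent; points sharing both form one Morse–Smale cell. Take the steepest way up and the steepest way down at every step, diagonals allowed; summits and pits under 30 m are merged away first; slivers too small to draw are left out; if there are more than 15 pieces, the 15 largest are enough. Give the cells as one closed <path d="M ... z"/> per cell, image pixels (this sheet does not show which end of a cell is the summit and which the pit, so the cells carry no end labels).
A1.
<path d="M63 16l-47 1 0 574 326 1-2-25-10-45-12-34-12-24-30-41-58-58-32-39-30-47-35-67-23-50-13-37-9-36-6-51z"/><path d="M356 16l-292 1 6 21 6 51 15 54 18 43 37 77 20 34 32 44 78 82 22 29 20 36 11 34 1-6-10-33 0-18 6-15 16-19 61-65 53-63-47-51-17-25-18-38-6-9-26-25-16-27-4-23 2-21 7-19 23-26 2-12z"/><path d="M591 16l-234 0-3 23-16 15-10 17-4 13-2 21 3 18 7 18 10 14 26 25 24 47 17 25 12 15 35 35 26-26 28-22 24-12 47-13 11-5z"/><path d="M456 302l-65 78-49 51-18 25-4 9 0 18 16 59 7 49 248 1 1-178-44-4-21-6-3-2 2-27-8-18-14-15z"/><path d="M591 224l-57 18-24 12-28 22-25 26 47 40 14 15 8 18-2 27 10 6 38 6 20-1z"/>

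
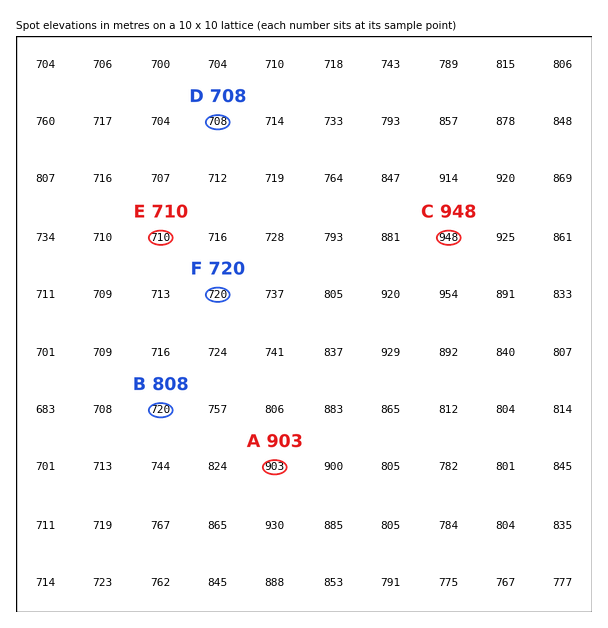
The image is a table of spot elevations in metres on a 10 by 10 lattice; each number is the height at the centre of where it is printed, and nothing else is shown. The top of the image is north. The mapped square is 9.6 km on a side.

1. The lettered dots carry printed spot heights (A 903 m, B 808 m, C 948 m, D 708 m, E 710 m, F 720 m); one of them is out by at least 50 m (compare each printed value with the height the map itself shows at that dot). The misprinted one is B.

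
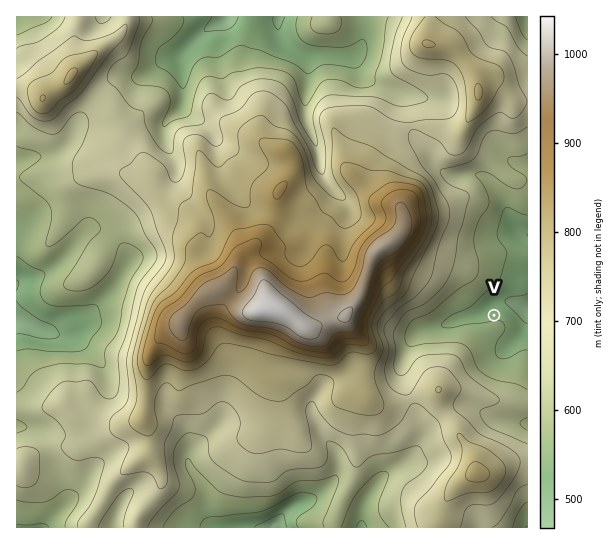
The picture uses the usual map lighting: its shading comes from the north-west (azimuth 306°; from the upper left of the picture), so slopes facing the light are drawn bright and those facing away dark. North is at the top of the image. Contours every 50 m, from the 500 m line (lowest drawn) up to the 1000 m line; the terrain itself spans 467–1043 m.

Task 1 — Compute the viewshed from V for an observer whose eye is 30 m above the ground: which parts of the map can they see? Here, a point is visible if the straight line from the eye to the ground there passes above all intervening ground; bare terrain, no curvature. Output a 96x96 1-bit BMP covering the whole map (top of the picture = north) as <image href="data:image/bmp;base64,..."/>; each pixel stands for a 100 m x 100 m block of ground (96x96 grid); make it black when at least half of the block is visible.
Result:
<image width="96" height="96" href="data:image/bmp;base64,Qk2+BAAAAAAAAD4AAAAoAAAAYAAAAGAAAAABAAEAAAAAAIAEAAATCwAAEwsAAAIAAAAAAAAA////AAAAAAAAAAAAAAAAAAAAAAAAAAAAAAAAAAAAAAAAAAAAAAAAAAAAAAAAAAAAAAAAAAAAAAAAAAAAAAAAAAAAAAAAAAAAAAAAAAAAAAAAAAAAAAAAAAAAAAAAAAAAAAAAAAAAAAAAAAAAAAAAAAAAAAAAAAAAAAAAAAAAAAAAAAAAAAAAAAAAAAAAAAAAAAAAAAAAB/AAAAAAAAAAAAAAB/gAAAAAAAAAAAAAB/8AAAAAAAAAAAAAB/8AAAAAAAAAAAAAB/gAAAAAAAAAAAAAD4AAAAAAAAAAAAAADAAAAAAAAAAAAAAAGAAAAAAAAAAAAAAAAAAAAAAAAAAAAAAAAAAAAAAAAAAAAAAAAAAAAAAAAAAAAAAAAAAAAAAAAAAAAAAAAAAAAAAAAAAAADAAAD8AAAAAAAAAADAAAf8AAAAAAAAAADgAf/8AAAAAAAAAADgB//8AAAAAAAAAADwB//8AAAAAAAAAADwD//8AAAAAAAAAAB4D//8AAAAAAAAAAB8H//8AAAAAAAAAAB+P//8AAAAAAAAAAB/P/88AAAAAAAAAAD///8cAAAAAAAAAAH///8MAAAAAAAAAAP///8EAAAAAAAAAAf////EAAAAAAAAAAf////kAAAAAAAAAAf////8AAAAAAAAAAf////8AAAAAAAAAAP////8AAAAAAAAAAP////8AAAAAAAAAAH////8AAAAAAAAAAH////8AAAAAAAAAAHv///8AAAAAAAAAAD////8AAAAAAAAAAD////8AAAAAAAAAAD////8AAAAAAAAAAB//8P8AAAAAAAAAAB//8D8AAAAAAAAAAA//8A8AAAAAAAAAAAP/8AAAAAAAAAAAAAH/8AAAAAAAAAAAAAD/8AAAAAAAAAAAAAB/+AAAAAAAAAAAAAA//AAAAAAAAAAAAAA//gEAAAAAAAAAAAAf/8MAAAAAAAAAAAAff+cAAAAAAAAAAAAeH/8AAAAAAAAAAAAcDz8AAAAAAAAAAAAMAD8AAAAAAAAAAAAAAD8AAAAAAAAAAAAAAD8AAAAAAAAAAAAAAHgAAAAAAAAAAAAAAGAAAAAAAAAAAAAAAMAAAAAAAAAAAAAAAMAAAAAAAAAAAAAAP4AAAAAAAAAAAAAAf4AAAAAAAAAAAAAAP4AAAAAAAAAAAAAAP/8AAAAAAAAAAAAAH/8AAAAAAAAAAAAAD/8AAAAAAAAAAAAAD/8AAAAAAAAAAAAAB/8AAAAAAAAAAAAAB/8AAAAAAAAAAAAAB/8AAAAAAAAAAAAAA/wAAAAAAAAAAAAAA/gAAAAAAAAAAAAAAPAAAAAAAAAAAAAAADAAAAAAAAAAAAAAACAAAAAAAAAAAAAAAAAAAAAAAAAAAAAAAAAAAAAAAAAAAAAAAAAAAAAAAAAAAAAAAAAAAAAAAAAAAAAAAAAAAAAAAAAAAAAAAAAAAAAAAAAAAAAIAAAAAAAAAAAAAAAAAAAAAAAAAAAAAAAAAAAAAAAAAAAAAAAAAAAAAAAAAAAAAAAAAAAAAAAAAAAAAAAAAAA="/>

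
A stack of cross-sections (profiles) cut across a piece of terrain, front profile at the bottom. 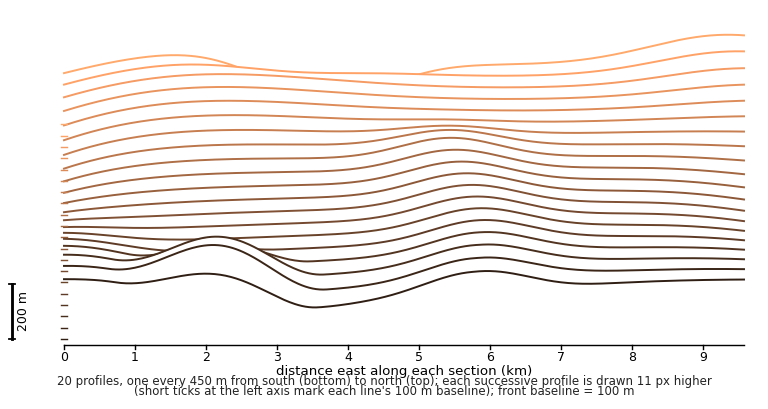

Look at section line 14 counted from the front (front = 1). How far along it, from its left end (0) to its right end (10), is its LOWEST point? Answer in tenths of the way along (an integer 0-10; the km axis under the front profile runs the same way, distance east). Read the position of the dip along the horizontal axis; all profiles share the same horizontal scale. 0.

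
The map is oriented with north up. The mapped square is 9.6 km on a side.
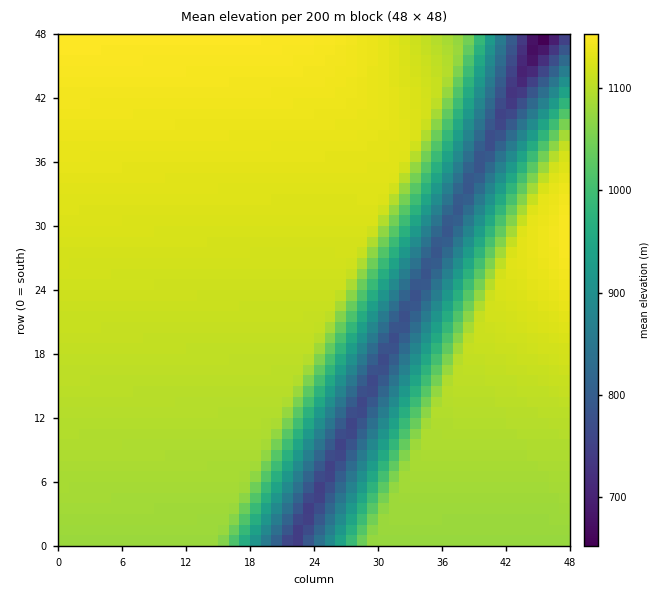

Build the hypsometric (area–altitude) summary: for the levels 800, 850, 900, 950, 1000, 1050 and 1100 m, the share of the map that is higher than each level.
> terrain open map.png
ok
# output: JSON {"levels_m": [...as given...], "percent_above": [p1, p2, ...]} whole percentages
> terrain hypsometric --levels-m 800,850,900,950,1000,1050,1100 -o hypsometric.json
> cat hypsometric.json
{"levels_m": [800, 850, 900, 950, 1000, 1050, 1100], "percent_above": [95, 91, 87, 83, 80, 76, 51]}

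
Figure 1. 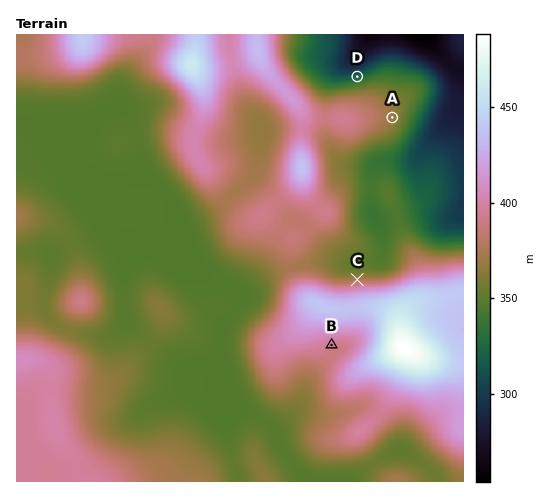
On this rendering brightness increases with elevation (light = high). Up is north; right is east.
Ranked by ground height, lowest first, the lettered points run D A C B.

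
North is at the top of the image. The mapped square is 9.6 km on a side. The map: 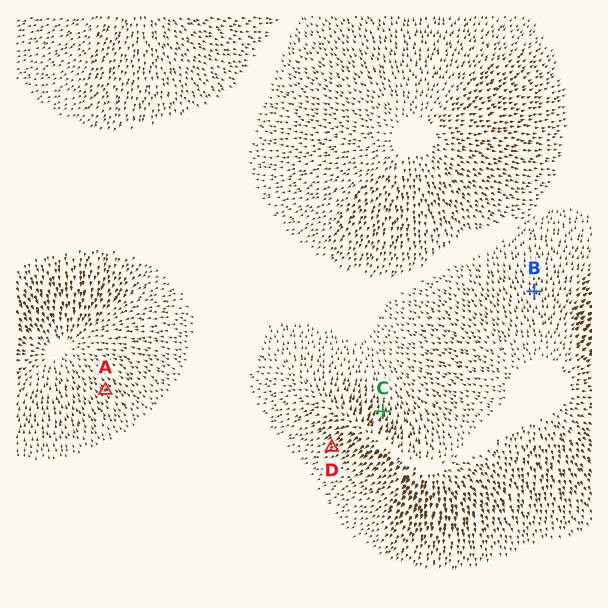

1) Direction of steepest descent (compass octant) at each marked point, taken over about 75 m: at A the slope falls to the NW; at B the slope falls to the N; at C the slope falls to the N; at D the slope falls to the SW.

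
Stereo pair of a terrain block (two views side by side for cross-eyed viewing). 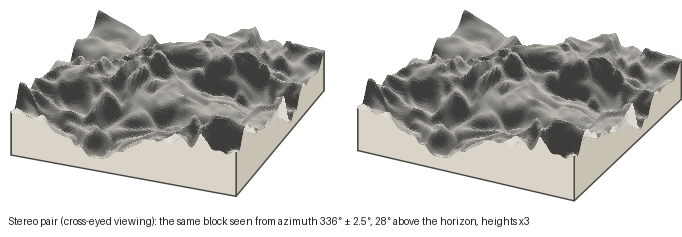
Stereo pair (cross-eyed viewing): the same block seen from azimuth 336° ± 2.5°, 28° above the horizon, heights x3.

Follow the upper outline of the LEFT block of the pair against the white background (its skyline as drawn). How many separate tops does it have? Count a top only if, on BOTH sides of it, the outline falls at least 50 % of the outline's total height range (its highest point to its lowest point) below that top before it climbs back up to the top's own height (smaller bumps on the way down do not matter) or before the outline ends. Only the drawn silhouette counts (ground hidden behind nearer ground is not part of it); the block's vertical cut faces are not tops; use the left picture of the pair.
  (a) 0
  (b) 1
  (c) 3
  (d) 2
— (a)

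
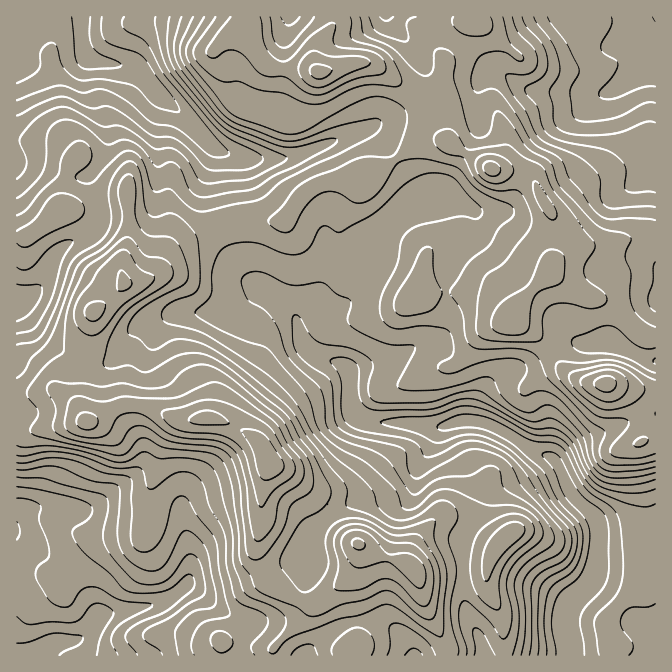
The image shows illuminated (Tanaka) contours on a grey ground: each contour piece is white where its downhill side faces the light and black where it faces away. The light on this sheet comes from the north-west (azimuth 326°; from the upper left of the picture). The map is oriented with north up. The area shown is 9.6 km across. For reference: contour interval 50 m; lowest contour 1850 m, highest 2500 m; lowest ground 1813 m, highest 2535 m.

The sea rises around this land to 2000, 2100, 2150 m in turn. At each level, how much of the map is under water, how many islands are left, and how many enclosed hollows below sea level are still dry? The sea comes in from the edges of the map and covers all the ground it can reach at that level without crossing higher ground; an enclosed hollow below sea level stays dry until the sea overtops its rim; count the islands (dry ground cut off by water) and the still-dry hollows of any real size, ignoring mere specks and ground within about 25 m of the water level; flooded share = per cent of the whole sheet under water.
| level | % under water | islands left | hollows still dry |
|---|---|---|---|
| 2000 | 18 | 0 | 0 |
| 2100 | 32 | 0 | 0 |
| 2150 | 45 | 0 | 0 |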